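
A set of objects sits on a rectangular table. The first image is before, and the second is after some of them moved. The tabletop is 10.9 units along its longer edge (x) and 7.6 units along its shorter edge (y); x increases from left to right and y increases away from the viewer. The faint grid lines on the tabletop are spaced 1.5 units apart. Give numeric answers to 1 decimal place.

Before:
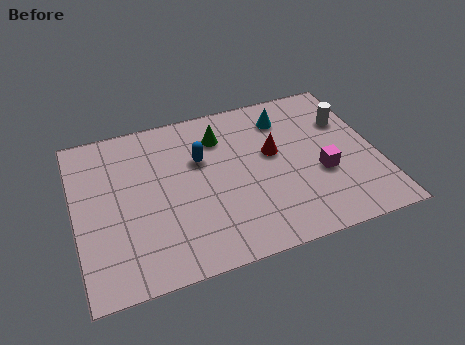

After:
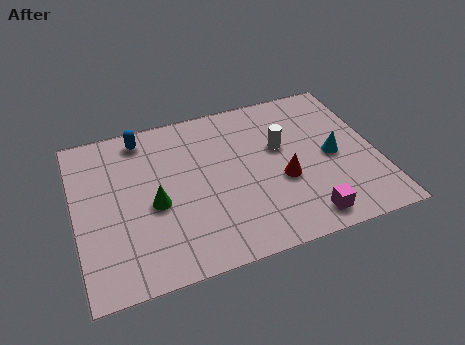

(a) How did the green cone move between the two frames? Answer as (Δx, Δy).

(-2.6, -2.5)

The green cone started near (5.4, 5.8) and ended near (2.8, 3.3).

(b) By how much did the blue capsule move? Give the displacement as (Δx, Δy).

(-2.0, 1.7)

From the two frames, the blue capsule sits at roughly (4.6, 4.9) before and (2.6, 6.6) after.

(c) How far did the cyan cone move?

2.8

From (7.8, 6.0) to (9.3, 3.6), the cyan cone covered √(1.5² + 2.4²) ≈ 2.8 units.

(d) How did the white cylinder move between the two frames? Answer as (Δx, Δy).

(-2.5, -0.6)

From the two frames, the white cylinder sits at roughly (10.0, 5.2) before and (7.5, 4.6) after.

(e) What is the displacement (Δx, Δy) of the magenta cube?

(-0.8, -1.9)

The magenta cube was at about (8.8, 2.9) and moved to about (8.0, 1.0).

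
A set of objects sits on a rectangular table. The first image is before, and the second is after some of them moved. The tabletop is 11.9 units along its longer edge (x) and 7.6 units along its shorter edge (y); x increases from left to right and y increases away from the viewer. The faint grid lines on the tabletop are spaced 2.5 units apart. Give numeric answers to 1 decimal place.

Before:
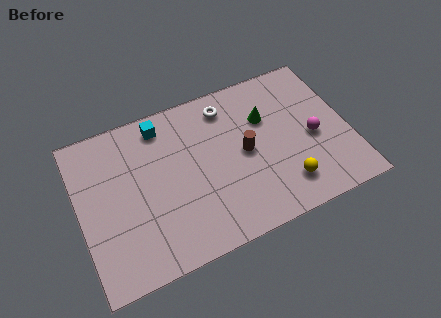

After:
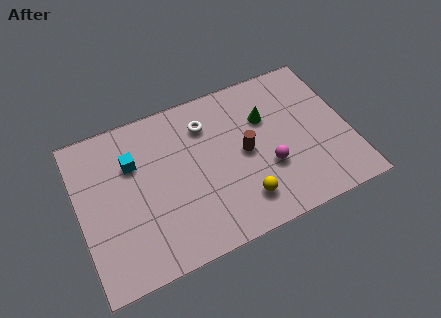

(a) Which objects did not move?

the brown cylinder and the green cone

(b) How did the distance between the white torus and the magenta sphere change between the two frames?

-0.6

They were about 4.5 units apart before and 3.9 after — 0.6 units closer together.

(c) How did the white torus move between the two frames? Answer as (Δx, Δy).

(-1.0, -0.5)

The white torus started near (6.8, 6.3) and ended near (5.8, 5.8).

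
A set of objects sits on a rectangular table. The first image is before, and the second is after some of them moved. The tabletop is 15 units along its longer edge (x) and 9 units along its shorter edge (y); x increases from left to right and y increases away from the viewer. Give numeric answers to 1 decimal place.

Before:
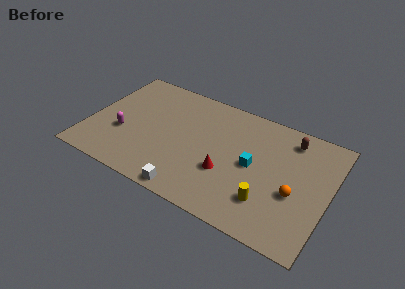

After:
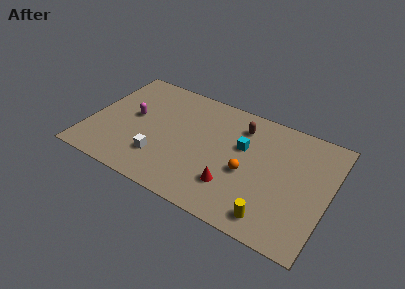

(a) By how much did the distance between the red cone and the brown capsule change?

-0.8

The distance was about 5.5 in the first image and 4.7 in the second, so they moved 0.8 units closer together.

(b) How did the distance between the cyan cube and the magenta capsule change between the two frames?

-1.3

Before: roughly 8.2 units apart; after: 6.9. That's 1.3 units closer together.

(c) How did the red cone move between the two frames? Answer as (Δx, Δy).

(0.5, -0.8)

The red cone started near (8.8, 3.2) and ended near (9.3, 2.4).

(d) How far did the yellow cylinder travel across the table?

1.1

From (11.5, 2.3) to (11.9, 1.3), the yellow cylinder covered √(0.4² + 1.0²) ≈ 1.1 units.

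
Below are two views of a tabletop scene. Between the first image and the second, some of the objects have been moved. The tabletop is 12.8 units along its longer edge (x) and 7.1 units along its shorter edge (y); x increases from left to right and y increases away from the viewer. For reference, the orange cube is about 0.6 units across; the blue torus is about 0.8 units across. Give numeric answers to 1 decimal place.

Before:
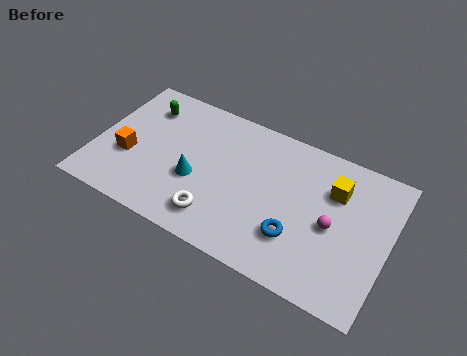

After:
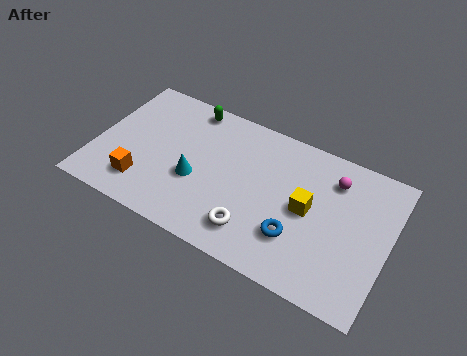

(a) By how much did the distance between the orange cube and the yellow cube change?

-1.8

They were about 9.1 units apart before and 7.3 after — 1.8 units closer together.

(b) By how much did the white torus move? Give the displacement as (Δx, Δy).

(1.6, 0.1)

From the two frames, the white torus sits at roughly (5.6, 1.4) before and (7.2, 1.5) after.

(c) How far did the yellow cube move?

1.7

The yellow cube was near (10.3, 5.0) before and (9.3, 3.6) after, so it travelled √(1.0² + 1.4²) ≈ 1.7 units.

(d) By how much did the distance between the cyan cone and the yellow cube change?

-1.3

Before: roughly 6.2 units apart; after: 4.9. That's 1.3 units closer together.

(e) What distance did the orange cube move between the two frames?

1.4

From (1.5, 2.7) to (2.3, 1.6), the orange cube covered √(0.8² + 1.1²) ≈ 1.4 units.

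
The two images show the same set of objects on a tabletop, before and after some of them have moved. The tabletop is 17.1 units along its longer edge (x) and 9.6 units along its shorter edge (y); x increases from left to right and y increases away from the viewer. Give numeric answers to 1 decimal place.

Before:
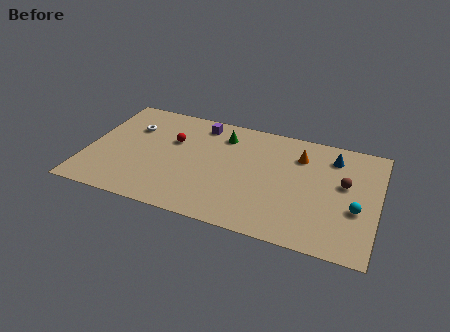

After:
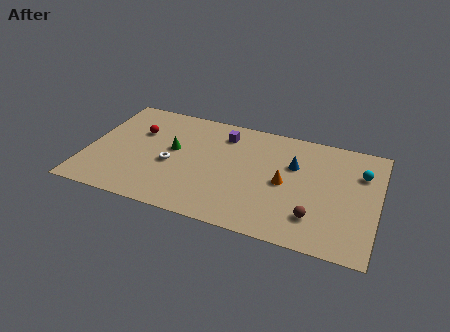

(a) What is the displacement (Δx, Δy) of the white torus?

(2.6, -2.6)

The white torus started near (2.4, 6.7) and ended near (5.0, 4.1).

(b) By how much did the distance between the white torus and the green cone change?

-4.2

The distance was about 5.5 in the first image and 1.3 in the second, so they moved 4.2 units closer together.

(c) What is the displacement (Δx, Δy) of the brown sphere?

(-1.5, -3.3)

The brown sphere was at about (15.1, 5.6) and moved to about (13.6, 2.3).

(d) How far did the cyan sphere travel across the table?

3.1

The cyan sphere moved from about (15.9, 3.7) to (16.0, 6.8), a distance of √(0.1² + 3.1²) ≈ 3.1.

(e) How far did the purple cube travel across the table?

1.5

The purple cube moved from about (6.4, 8.2) to (7.8, 7.7), a distance of √(1.4² + 0.5²) ≈ 1.5.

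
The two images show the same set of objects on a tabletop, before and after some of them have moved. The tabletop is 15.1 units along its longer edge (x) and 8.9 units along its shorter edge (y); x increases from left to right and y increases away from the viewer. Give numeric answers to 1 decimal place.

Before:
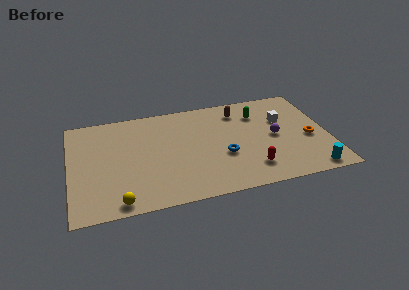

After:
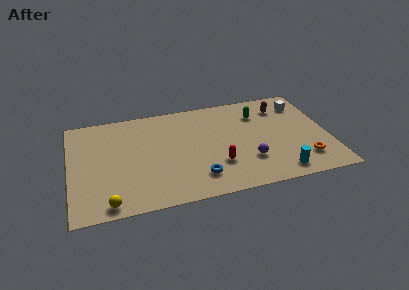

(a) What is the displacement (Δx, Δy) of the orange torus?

(-0.5, -1.8)

From the two frames, the orange torus sits at roughly (14.0, 3.8) before and (13.5, 2.0) after.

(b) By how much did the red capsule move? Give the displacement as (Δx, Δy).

(-1.9, 0.8)

The red capsule started near (10.4, 1.9) and ended near (8.5, 2.7).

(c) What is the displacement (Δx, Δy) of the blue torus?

(-1.6, -1.5)

The blue torus was at about (8.9, 3.4) and moved to about (7.3, 1.9).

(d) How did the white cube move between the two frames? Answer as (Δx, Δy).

(1.2, 1.2)

From the two frames, the white cube sits at roughly (12.6, 5.8) before and (13.8, 7.0) after.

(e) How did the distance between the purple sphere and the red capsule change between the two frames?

-1.2

They were about 3.0 units apart before and 1.8 after — 1.2 units closer together.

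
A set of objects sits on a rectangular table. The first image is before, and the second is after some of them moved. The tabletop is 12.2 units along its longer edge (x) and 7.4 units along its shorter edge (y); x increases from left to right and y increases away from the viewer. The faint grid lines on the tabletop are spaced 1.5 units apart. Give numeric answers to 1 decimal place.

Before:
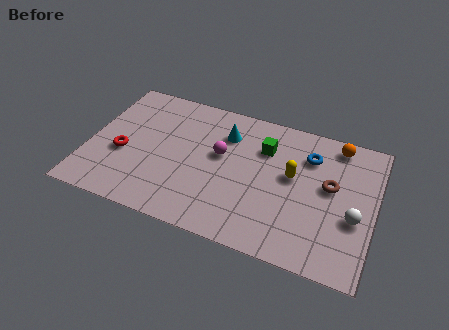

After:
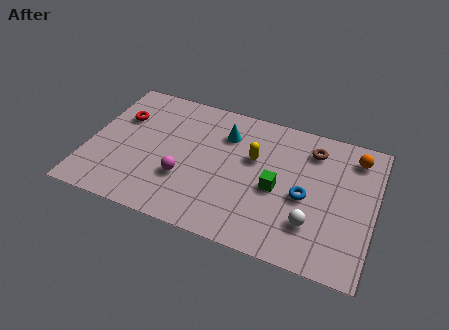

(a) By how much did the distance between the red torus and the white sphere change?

-0.9

Before: roughly 9.9 units apart; after: 9.0. That's 0.9 units closer together.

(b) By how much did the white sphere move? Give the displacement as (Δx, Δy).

(-1.7, -0.9)

The white sphere was at about (11.4, 2.9) and moved to about (9.7, 2.0).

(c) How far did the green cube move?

2.1

The green cube was near (7.4, 5.3) before and (8.1, 3.3) after, so it travelled √(0.7² + 2.0²) ≈ 2.1 units.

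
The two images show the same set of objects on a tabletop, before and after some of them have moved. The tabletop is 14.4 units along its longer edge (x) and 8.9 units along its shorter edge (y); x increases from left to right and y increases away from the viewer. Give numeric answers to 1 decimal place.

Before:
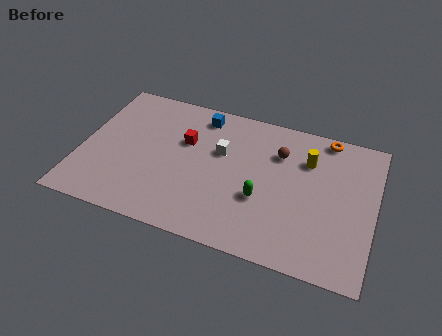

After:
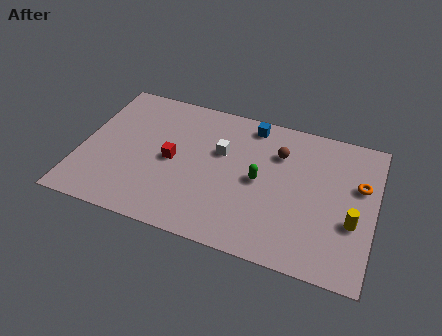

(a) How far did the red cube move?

1.5

The red cube was near (5.0, 5.7) before and (4.5, 4.3) after, so it travelled √(0.5² + 1.4²) ≈ 1.5 units.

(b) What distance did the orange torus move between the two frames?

3.1

From (11.8, 8.1) to (13.6, 5.6), the orange torus covered √(1.8² + 2.5²) ≈ 3.1 units.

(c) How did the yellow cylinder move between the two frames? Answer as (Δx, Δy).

(2.4, -3.1)

From the two frames, the yellow cylinder sits at roughly (11.0, 6.4) before and (13.4, 3.3) after.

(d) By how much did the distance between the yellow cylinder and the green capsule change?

+1.0

They were about 3.7 units apart before and 4.7 after — 1.0 units further apart.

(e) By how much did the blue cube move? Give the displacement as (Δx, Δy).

(2.5, 0.2)

From the two frames, the blue cube sits at roughly (5.6, 7.6) before and (8.1, 7.8) after.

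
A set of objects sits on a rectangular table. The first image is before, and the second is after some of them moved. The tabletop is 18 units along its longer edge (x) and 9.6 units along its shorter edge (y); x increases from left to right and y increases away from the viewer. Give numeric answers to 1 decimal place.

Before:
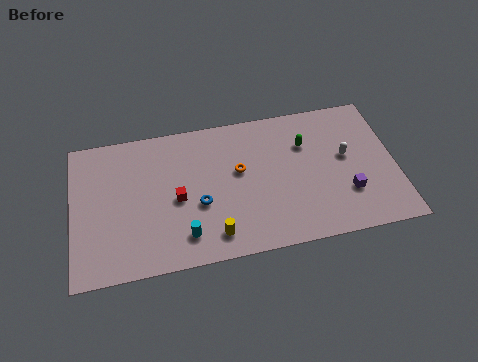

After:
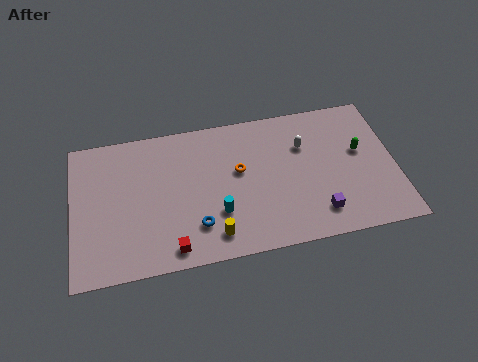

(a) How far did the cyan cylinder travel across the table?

2.2

The cyan cylinder moved from about (6.1, 1.9) to (8.0, 3.0), a distance of √(1.9² + 1.1²) ≈ 2.2.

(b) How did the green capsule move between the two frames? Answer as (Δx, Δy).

(3.0, -1.1)

The green capsule was at about (13.1, 6.7) and moved to about (16.1, 5.6).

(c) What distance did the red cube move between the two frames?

3.2

The red cube moved from about (5.8, 4.4) to (5.4, 1.2), a distance of √(0.4² + 3.2²) ≈ 3.2.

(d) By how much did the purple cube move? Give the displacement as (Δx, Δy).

(-1.7, -1.0)

From the two frames, the purple cube sits at roughly (15.2, 2.9) before and (13.5, 1.9) after.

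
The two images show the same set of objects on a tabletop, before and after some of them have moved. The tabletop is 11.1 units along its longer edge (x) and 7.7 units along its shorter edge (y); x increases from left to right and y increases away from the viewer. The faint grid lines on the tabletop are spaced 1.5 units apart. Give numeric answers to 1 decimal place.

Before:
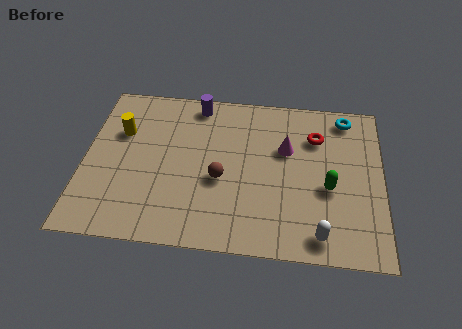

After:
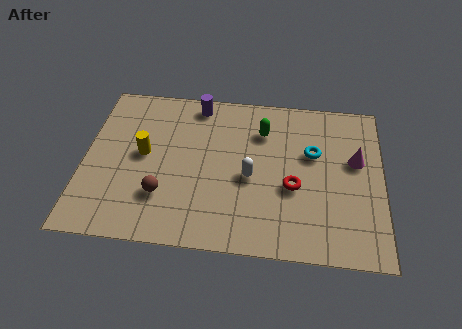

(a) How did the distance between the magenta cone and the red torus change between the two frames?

+1.4

They were about 1.3 units apart before and 2.7 after — 1.4 units further apart.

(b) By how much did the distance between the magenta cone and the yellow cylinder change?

+1.7

The distance was about 6.2 in the first image and 7.9 in the second, so they moved 1.7 units further apart.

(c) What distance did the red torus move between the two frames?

2.6

The red torus was near (8.6, 5.6) before and (7.8, 3.1) after, so it travelled √(0.8² + 2.5²) ≈ 2.6 units.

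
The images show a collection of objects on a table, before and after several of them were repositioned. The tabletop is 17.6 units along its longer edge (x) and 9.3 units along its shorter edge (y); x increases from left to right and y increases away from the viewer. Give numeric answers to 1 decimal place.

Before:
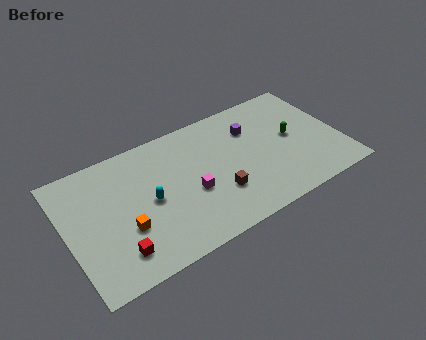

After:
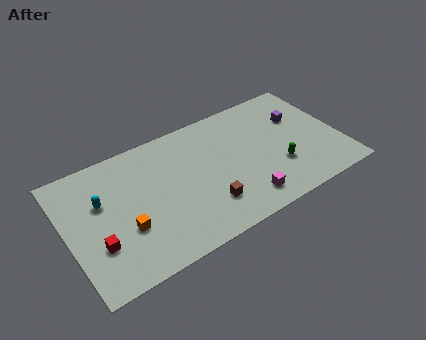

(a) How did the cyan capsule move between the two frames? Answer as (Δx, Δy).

(-2.9, 1.4)

From the two frames, the cyan capsule sits at roughly (5.2, 4.5) before and (2.3, 5.9) after.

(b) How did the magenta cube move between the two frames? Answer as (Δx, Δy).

(3.1, -2.2)

From the two frames, the magenta cube sits at roughly (7.8, 3.8) before and (10.9, 1.6) after.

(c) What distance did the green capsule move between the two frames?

2.2

The green capsule was near (14.6, 4.9) before and (13.4, 3.0) after, so it travelled √(1.2² + 1.9²) ≈ 2.2 units.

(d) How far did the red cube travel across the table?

1.6

The red cube was near (2.8, 1.9) before and (1.7, 3.0) after, so it travelled √(1.1² + 1.1²) ≈ 1.6 units.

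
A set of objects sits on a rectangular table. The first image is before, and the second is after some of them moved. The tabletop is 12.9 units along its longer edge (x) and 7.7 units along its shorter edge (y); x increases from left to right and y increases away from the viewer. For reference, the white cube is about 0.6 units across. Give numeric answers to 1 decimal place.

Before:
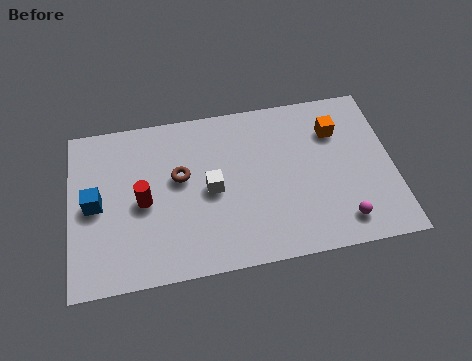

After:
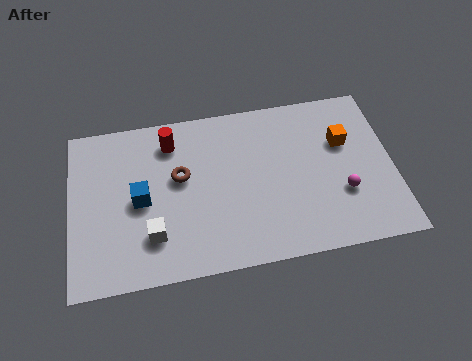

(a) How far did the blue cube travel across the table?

1.8

From (1.0, 3.8) to (2.8, 3.7), the blue cube covered √(1.8² + 0.1²) ≈ 1.8 units.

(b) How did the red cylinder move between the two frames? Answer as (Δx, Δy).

(1.2, 2.6)

The red cylinder started near (2.9, 3.6) and ended near (4.1, 6.2).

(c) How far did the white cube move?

2.9

The white cube was near (5.6, 3.7) before and (3.2, 2.0) after, so it travelled √(2.4² + 1.7²) ≈ 2.9 units.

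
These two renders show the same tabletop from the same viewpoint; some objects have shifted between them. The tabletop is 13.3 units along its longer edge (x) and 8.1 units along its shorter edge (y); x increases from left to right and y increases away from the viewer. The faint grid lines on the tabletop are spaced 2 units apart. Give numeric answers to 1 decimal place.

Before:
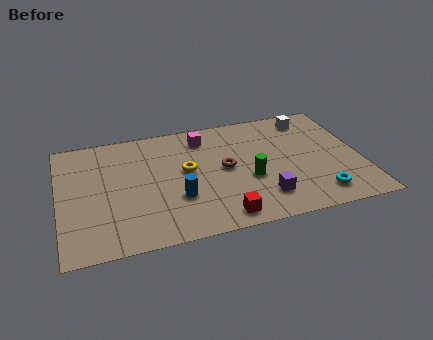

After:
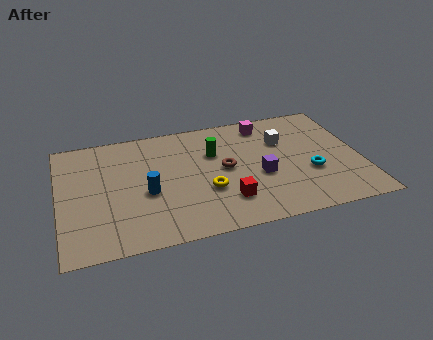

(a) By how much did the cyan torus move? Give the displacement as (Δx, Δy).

(-0.2, 1.6)

The cyan torus started near (11.2, 1.4) and ended near (11.0, 3.0).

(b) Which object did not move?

the brown torus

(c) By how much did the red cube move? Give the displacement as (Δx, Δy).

(0.3, 1.0)

The red cube started near (6.9, 1.0) and ended near (7.2, 2.0).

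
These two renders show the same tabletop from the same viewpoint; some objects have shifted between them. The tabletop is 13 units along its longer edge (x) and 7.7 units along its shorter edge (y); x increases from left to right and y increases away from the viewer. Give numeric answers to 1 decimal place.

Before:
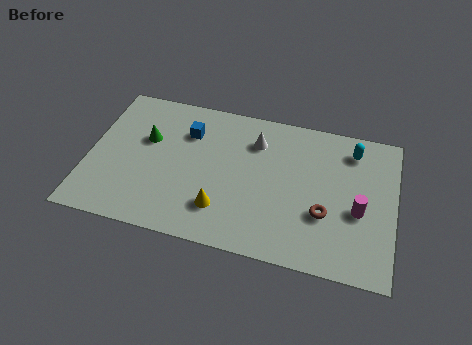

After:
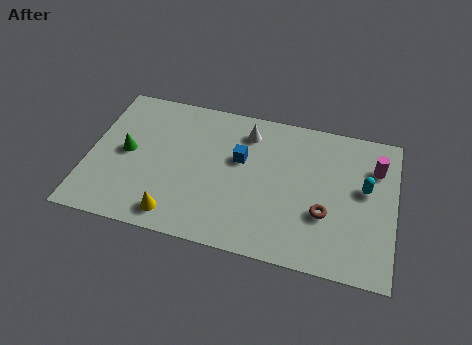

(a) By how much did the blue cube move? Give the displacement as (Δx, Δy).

(2.3, -0.9)

The blue cube was at about (4.1, 5.6) and moved to about (6.4, 4.7).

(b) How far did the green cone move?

1.2

From (2.4, 4.8) to (1.6, 3.9), the green cone covered √(0.8² + 0.9²) ≈ 1.2 units.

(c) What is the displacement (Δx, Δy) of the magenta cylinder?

(0.6, 2.4)

From the two frames, the magenta cylinder sits at roughly (11.5, 3.2) before and (12.1, 5.6) after.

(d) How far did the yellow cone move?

2.1

The yellow cone was near (5.8, 1.9) before and (3.9, 1.1) after, so it travelled √(1.9² + 0.8²) ≈ 2.1 units.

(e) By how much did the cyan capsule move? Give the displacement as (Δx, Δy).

(0.6, -1.9)

The cyan capsule was at about (11.1, 6.3) and moved to about (11.7, 4.4).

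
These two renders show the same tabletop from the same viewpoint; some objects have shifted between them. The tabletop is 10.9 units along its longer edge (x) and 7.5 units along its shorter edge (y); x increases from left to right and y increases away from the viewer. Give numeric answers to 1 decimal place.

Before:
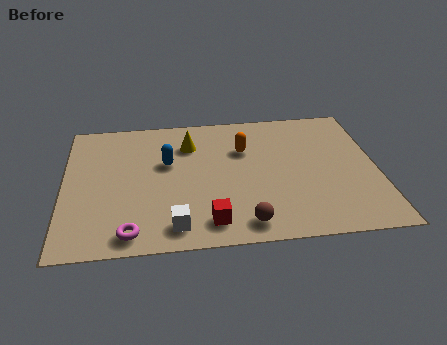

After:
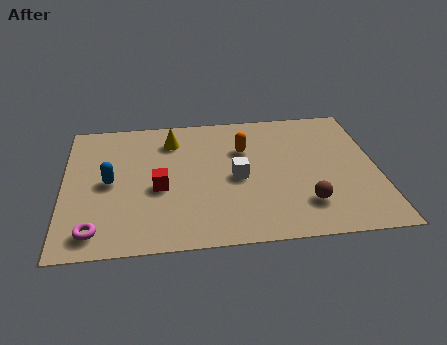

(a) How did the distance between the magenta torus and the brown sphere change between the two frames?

+3.3

Before: roughly 3.9 units apart; after: 7.2. That's 3.3 units further apart.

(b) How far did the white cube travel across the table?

3.3

The white cube moved from about (3.8, 1.1) to (6.0, 3.5), a distance of √(2.2² + 2.4²) ≈ 3.3.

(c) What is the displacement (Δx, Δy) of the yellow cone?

(-0.6, 0.3)

The yellow cone was at about (4.4, 5.6) and moved to about (3.8, 5.9).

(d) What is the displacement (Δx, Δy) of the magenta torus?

(-1.2, 0.2)

The magenta torus started near (2.3, 0.9) and ended near (1.1, 1.1).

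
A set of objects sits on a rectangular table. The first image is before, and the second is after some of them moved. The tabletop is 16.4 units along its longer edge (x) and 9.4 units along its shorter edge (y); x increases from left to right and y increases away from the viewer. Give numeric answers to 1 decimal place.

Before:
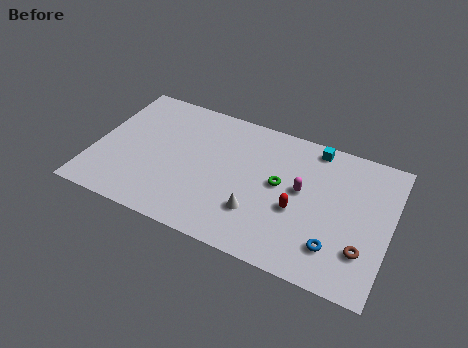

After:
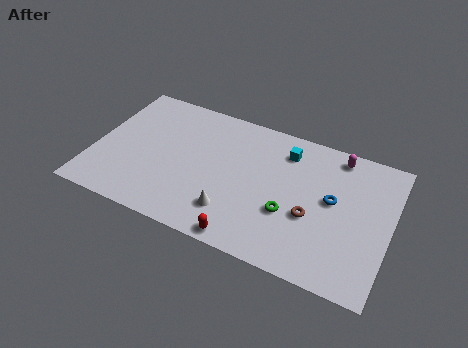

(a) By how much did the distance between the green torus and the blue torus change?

-1.6

Before: roughly 4.4 units apart; after: 2.8. That's 1.6 units closer together.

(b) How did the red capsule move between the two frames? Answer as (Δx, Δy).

(-2.5, -3.0)

The red capsule started near (11.4, 3.8) and ended near (8.9, 0.8).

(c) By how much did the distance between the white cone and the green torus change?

+0.6

Before: roughly 2.6 units apart; after: 3.2. That's 0.6 units further apart.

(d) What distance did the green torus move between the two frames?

1.8

The green torus was near (10.3, 5.1) before and (11.0, 3.4) after, so it travelled √(0.7² + 1.7²) ≈ 1.8 units.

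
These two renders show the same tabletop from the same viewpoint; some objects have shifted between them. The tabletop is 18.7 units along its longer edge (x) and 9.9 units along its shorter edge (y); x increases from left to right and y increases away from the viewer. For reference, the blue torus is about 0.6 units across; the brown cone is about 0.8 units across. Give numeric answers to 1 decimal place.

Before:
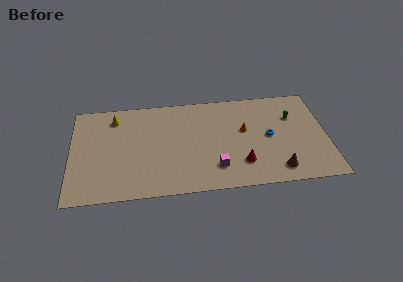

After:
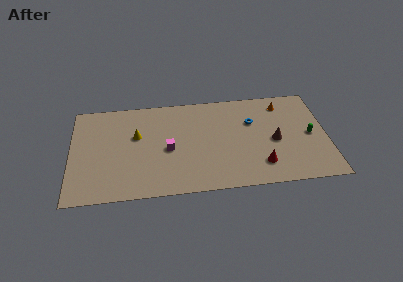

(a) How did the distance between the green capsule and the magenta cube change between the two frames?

+3.1

The distance was about 7.3 in the first image and 10.4 in the second, so they moved 3.1 units further apart.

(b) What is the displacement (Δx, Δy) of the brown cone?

(-0.1, 2.9)

The brown cone started near (15.0, 1.6) and ended near (14.9, 4.5).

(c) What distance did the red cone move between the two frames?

1.4

The red cone moved from about (12.4, 2.5) to (13.8, 2.2), a distance of √(1.4² + 0.3²) ≈ 1.4.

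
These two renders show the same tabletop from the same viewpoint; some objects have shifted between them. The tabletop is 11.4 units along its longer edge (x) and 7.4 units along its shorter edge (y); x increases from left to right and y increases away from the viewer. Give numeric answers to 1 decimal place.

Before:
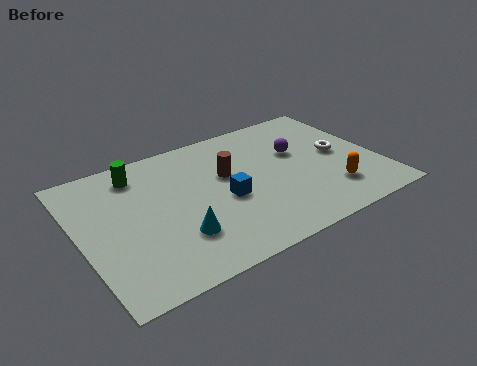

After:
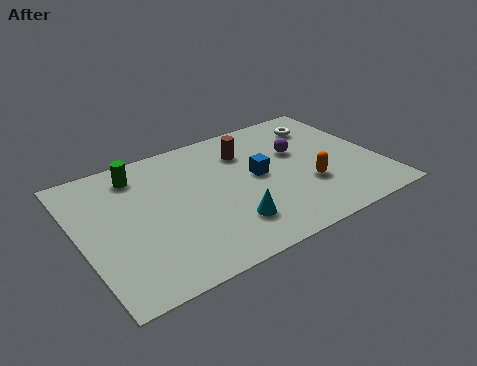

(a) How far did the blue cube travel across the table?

1.6

The blue cube moved from about (5.4, 3.2) to (6.8, 3.9), a distance of √(1.4² + 0.7²) ≈ 1.6.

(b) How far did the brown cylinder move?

1.3

The brown cylinder moved from about (5.7, 4.5) to (6.6, 5.5), a distance of √(0.9² + 1.0²) ≈ 1.3.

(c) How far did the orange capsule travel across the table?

1.1

The orange capsule moved from about (9.3, 1.8) to (8.5, 2.5), a distance of √(0.8² + 0.7²) ≈ 1.1.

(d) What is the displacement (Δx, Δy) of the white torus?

(-0.3, 2.0)

From the two frames, the white torus sits at roughly (10.0, 3.8) before and (9.7, 5.8) after.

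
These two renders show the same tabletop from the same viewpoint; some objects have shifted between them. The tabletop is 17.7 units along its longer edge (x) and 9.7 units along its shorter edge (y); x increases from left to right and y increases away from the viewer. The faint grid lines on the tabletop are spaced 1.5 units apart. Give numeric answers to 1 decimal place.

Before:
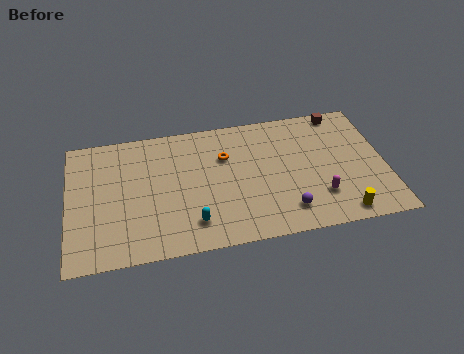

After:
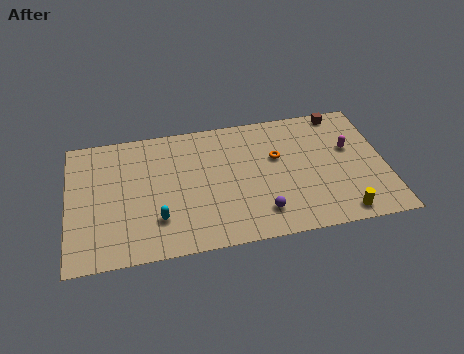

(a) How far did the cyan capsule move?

2.0

The cyan capsule was near (6.8, 2.0) before and (4.9, 2.6) after, so it travelled √(1.9² + 0.6²) ≈ 2.0 units.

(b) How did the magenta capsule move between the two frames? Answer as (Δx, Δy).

(1.9, 3.3)

From the two frames, the magenta capsule sits at roughly (13.9, 2.6) before and (15.8, 5.9) after.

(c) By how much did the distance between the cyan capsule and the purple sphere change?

+0.5

The distance was about 5.2 in the first image and 5.7 in the second, so they moved 0.5 units further apart.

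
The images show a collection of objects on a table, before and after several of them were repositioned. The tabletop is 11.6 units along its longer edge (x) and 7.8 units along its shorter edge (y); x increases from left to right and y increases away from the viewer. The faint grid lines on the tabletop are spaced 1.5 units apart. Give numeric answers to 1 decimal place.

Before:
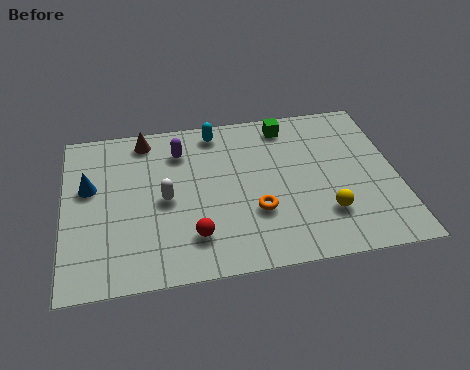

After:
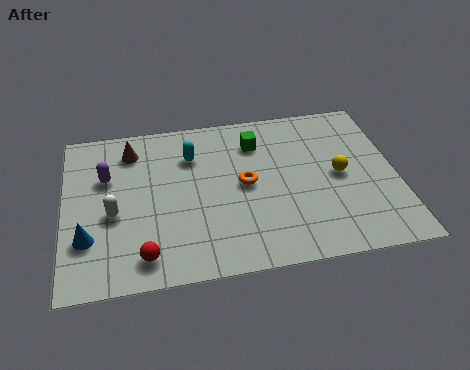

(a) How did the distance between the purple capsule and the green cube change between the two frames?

+1.5

The distance was about 3.9 in the first image and 5.4 in the second, so they moved 1.5 units further apart.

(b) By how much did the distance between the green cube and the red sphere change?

+0.3

They were about 6.0 units apart before and 6.3 after — 0.3 units further apart.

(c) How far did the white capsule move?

1.8

From (3.5, 3.7) to (1.7, 3.3), the white capsule covered √(1.8² + 0.4²) ≈ 1.8 units.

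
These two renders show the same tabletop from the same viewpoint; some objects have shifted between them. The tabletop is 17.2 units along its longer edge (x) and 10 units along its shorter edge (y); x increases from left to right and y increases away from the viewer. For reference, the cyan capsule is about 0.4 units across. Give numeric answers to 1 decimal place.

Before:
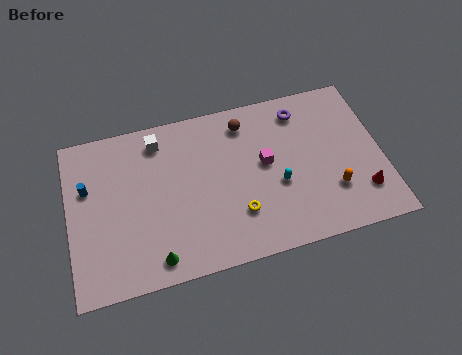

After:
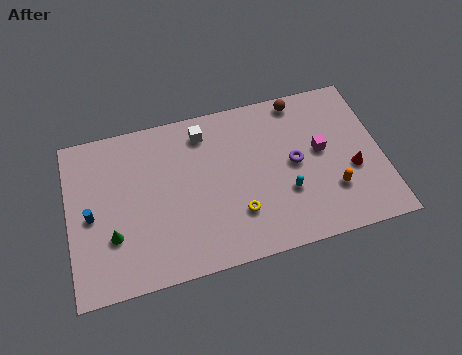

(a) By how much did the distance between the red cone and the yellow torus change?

-0.3

They were about 6.8 units apart before and 6.5 after — 0.3 units closer together.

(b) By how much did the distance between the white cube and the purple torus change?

-2.1

The distance was about 7.9 in the first image and 5.8 in the second, so they moved 2.1 units closer together.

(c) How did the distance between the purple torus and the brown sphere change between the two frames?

+0.8

They were about 3.1 units apart before and 3.9 after — 0.8 units further apart.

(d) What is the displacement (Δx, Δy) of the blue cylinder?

(0.1, -1.7)

The blue cylinder was at about (1.1, 6.4) and moved to about (1.2, 4.7).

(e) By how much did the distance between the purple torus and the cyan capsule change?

-2.8

They were about 4.6 units apart before and 1.8 after — 2.8 units closer together.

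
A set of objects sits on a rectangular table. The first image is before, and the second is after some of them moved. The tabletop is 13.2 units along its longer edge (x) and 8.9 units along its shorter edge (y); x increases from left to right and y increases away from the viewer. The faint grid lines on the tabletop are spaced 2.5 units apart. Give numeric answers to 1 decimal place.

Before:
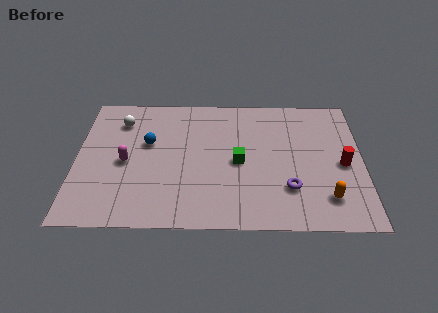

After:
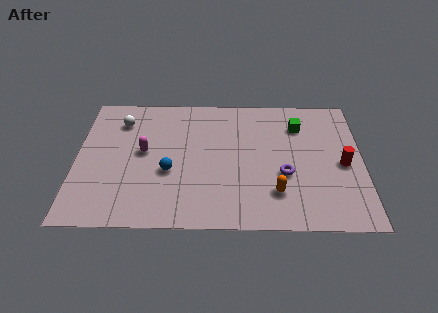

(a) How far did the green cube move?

3.8

The green cube moved from about (7.5, 4.2) to (10.3, 6.7), a distance of √(2.8² + 2.5²) ≈ 3.8.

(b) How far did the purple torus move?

0.9

From (9.8, 2.5) to (9.6, 3.4), the purple torus covered √(0.2² + 0.9²) ≈ 0.9 units.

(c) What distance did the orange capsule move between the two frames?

2.3

The orange capsule moved from about (11.5, 1.9) to (9.2, 2.2), a distance of √(2.3² + 0.3²) ≈ 2.3.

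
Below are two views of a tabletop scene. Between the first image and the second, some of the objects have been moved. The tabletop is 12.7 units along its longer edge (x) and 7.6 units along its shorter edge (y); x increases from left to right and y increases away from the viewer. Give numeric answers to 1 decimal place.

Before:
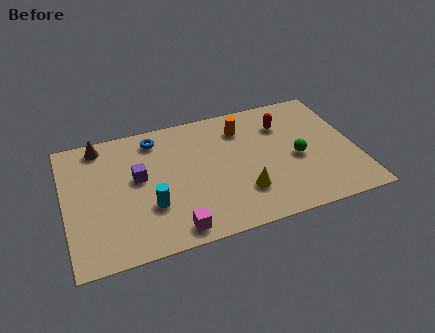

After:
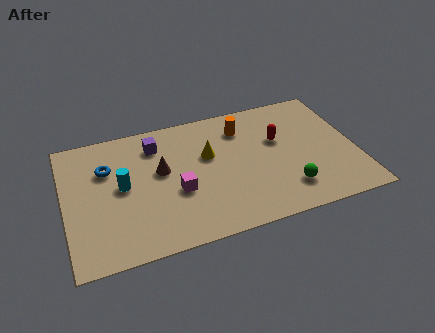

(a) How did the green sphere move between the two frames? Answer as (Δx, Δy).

(-0.6, -1.7)

The green sphere started near (10.1, 3.4) and ended near (9.5, 1.7).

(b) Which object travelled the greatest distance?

the brown cone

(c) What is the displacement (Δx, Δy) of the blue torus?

(-2.2, -1.2)

The blue torus started near (4.1, 6.4) and ended near (1.9, 5.2).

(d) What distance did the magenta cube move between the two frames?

2.1

The magenta cube moved from about (4.5, 0.9) to (4.8, 3.0), a distance of √(0.3² + 2.1²) ≈ 2.1.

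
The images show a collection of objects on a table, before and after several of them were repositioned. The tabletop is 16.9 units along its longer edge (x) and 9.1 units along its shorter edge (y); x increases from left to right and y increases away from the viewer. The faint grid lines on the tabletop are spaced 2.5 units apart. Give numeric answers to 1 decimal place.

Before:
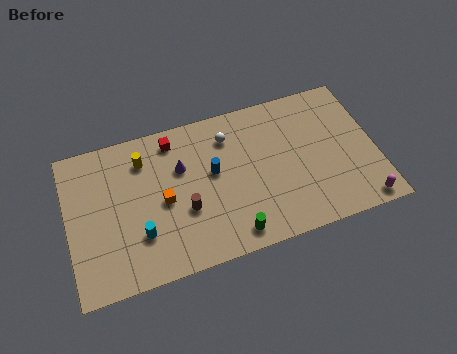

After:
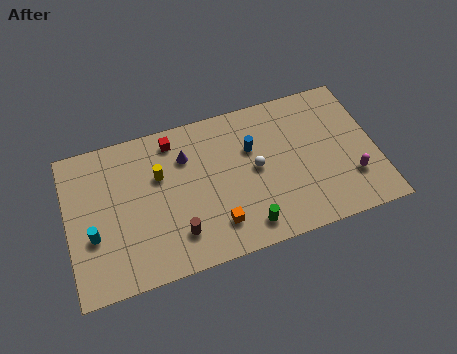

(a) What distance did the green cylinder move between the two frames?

0.8

From (8.7, 1.2) to (9.5, 1.4), the green cylinder covered √(0.8² + 0.2²) ≈ 0.8 units.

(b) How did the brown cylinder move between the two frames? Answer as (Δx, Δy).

(-0.5, -1.3)

From the two frames, the brown cylinder sits at roughly (6.3, 3.4) before and (5.8, 2.1) after.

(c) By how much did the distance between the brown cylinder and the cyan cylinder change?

+2.1

Before: roughly 2.6 units apart; after: 4.7. That's 2.1 units further apart.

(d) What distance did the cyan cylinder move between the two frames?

2.6

From (3.8, 2.7) to (1.3, 3.4), the cyan cylinder covered √(2.5² + 0.7²) ≈ 2.6 units.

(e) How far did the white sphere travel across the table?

2.7

The white sphere moved from about (9.0, 7.1) to (10.3, 4.7), a distance of √(1.3² + 2.4²) ≈ 2.7.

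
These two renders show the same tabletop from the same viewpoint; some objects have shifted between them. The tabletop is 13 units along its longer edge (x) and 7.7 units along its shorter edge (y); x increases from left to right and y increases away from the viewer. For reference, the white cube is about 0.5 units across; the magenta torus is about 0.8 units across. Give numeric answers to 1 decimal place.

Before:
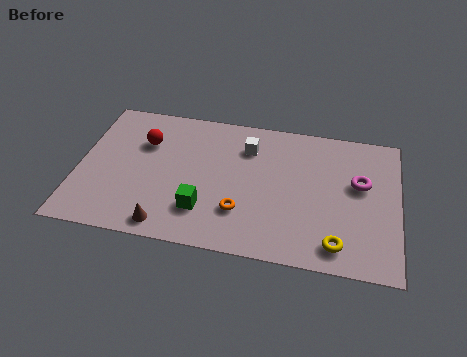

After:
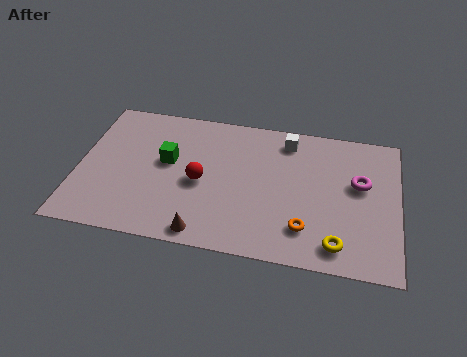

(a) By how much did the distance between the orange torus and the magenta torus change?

-1.8

They were about 5.3 units apart before and 3.5 after — 1.8 units closer together.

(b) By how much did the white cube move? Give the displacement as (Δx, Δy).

(1.6, 0.7)

From the two frames, the white cube sits at roughly (6.8, 5.8) before and (8.4, 6.5) after.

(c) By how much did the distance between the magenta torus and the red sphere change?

-2.3

They were about 8.8 units apart before and 6.5 after — 2.3 units closer together.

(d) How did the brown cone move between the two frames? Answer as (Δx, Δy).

(1.5, -0.1)

The brown cone started near (3.8, 0.9) and ended near (5.3, 0.8).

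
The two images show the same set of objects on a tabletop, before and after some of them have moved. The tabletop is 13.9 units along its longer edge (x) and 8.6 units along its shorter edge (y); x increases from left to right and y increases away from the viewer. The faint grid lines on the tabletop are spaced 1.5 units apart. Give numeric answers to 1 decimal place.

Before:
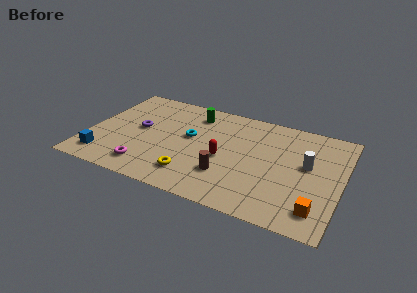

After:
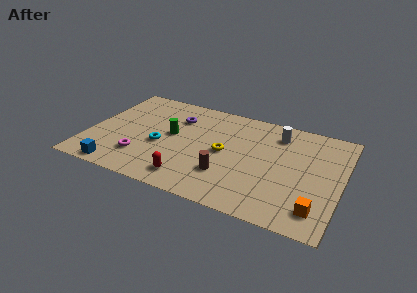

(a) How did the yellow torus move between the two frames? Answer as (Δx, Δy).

(1.5, 2.5)

The yellow torus was at about (6.0, 1.8) and moved to about (7.5, 4.3).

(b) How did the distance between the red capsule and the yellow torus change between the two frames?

+0.8

Before: roughly 2.5 units apart; after: 3.3. That's 0.8 units further apart.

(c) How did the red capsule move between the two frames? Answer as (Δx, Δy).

(-1.6, -2.4)

The red capsule started near (7.5, 3.8) and ended near (5.9, 1.4).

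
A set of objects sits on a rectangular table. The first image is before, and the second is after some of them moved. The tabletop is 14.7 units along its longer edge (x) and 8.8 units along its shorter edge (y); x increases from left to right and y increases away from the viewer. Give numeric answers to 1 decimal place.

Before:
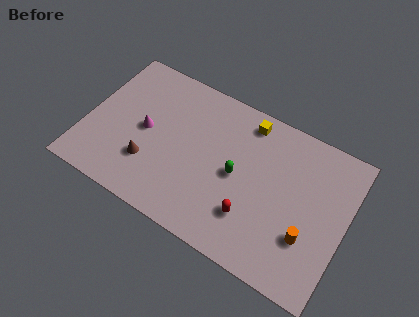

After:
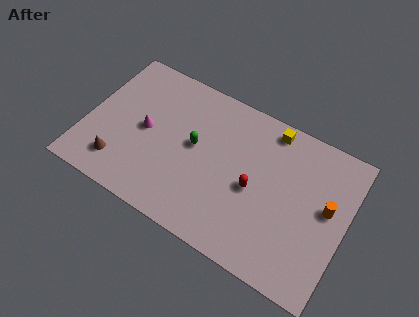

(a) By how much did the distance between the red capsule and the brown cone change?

+1.8

The distance was about 5.9 in the first image and 7.7 in the second, so they moved 1.8 units further apart.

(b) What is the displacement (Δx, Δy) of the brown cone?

(-1.6, -0.8)

The brown cone started near (3.8, 2.6) and ended near (2.2, 1.8).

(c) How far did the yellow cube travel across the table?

1.3

The yellow cube was near (8.7, 7.6) before and (10.0, 7.8) after, so it travelled √(1.3² + 0.2²) ≈ 1.3 units.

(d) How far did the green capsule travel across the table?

2.5

The green capsule was near (8.6, 4.3) before and (6.1, 4.8) after, so it travelled √(2.5² + 0.5²) ≈ 2.5 units.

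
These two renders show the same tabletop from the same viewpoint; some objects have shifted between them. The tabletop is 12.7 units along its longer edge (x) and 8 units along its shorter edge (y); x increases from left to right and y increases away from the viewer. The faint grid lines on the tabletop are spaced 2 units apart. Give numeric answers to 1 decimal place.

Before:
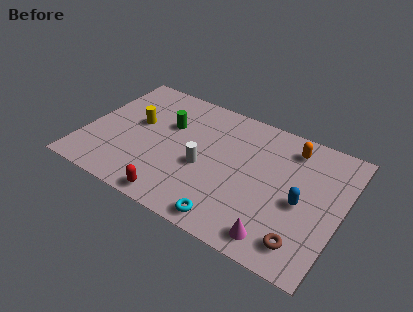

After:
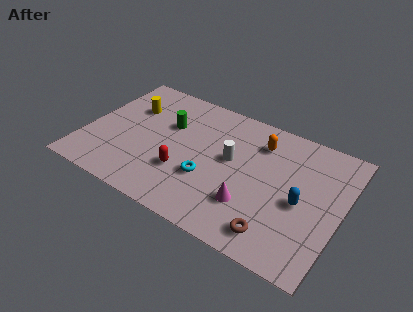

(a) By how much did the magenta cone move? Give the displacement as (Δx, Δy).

(-1.5, 1.2)

The magenta cone started near (10.0, 1.1) and ended near (8.5, 2.3).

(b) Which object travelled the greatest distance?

the cyan torus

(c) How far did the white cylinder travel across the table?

1.6

The white cylinder moved from about (6.0, 3.4) to (7.2, 4.5), a distance of √(1.2² + 1.1²) ≈ 1.6.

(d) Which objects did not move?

the blue capsule and the green cylinder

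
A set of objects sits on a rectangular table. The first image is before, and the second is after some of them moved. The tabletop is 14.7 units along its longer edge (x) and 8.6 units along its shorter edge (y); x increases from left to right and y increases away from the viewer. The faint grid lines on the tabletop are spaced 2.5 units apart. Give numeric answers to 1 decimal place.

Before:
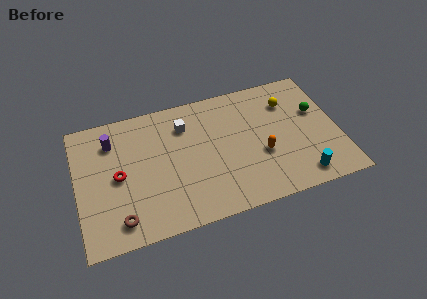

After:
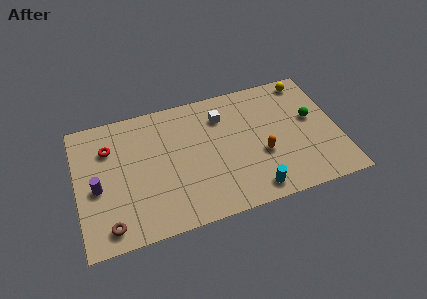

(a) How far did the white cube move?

2.1

The white cube moved from about (6.2, 6.5) to (8.3, 6.5), a distance of √(2.1² + 0.0²) ≈ 2.1.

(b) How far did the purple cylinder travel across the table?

3.0

From (2.1, 6.6) to (1.1, 3.8), the purple cylinder covered √(1.0² + 2.8²) ≈ 3.0 units.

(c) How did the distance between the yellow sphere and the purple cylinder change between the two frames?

+2.8

Before: roughly 10.0 units apart; after: 12.8. That's 2.8 units further apart.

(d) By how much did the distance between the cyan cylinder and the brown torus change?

-2.1

They were about 10.1 units apart before and 8.0 after — 2.1 units closer together.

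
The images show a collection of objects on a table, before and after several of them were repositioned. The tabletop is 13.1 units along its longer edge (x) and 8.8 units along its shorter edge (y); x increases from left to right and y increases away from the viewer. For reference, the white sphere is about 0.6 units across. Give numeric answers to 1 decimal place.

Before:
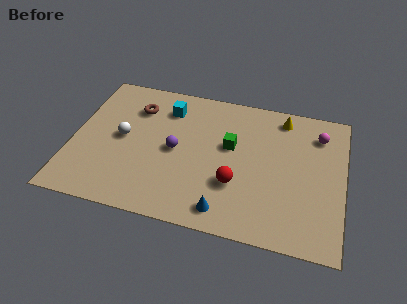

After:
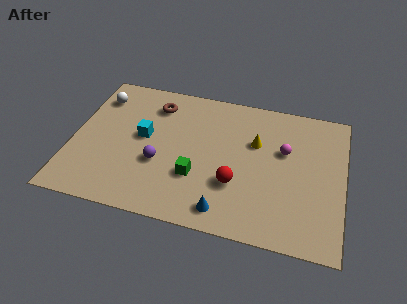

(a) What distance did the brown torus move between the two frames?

1.0

The brown torus was near (2.9, 6.6) before and (3.8, 7.0) after, so it travelled √(0.9² + 0.4²) ≈ 1.0 units.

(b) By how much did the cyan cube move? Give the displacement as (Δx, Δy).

(-1.0, -2.1)

The cyan cube was at about (4.4, 6.9) and moved to about (3.4, 4.8).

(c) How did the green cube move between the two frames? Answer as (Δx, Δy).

(-1.5, -2.3)

From the two frames, the green cube sits at roughly (7.6, 5.2) before and (6.1, 2.9) after.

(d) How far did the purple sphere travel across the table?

1.2

The purple sphere moved from about (5.0, 4.3) to (4.3, 3.3), a distance of √(0.7² + 1.0²) ≈ 1.2.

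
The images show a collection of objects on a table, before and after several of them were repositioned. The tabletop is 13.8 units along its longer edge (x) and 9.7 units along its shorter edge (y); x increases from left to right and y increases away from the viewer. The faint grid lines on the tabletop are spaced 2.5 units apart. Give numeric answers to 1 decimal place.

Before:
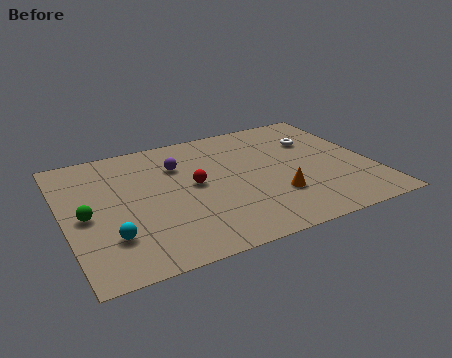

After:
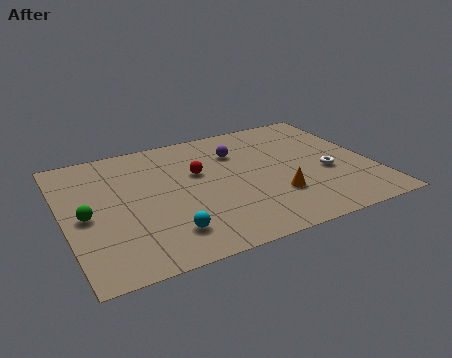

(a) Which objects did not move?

the orange cone and the green sphere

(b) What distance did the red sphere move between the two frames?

0.9

From (5.8, 5.1) to (6.1, 6.0), the red sphere covered √(0.3² + 0.9²) ≈ 0.9 units.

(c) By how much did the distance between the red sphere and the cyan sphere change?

-0.3

They were about 4.7 units apart before and 4.4 after — 0.3 units closer together.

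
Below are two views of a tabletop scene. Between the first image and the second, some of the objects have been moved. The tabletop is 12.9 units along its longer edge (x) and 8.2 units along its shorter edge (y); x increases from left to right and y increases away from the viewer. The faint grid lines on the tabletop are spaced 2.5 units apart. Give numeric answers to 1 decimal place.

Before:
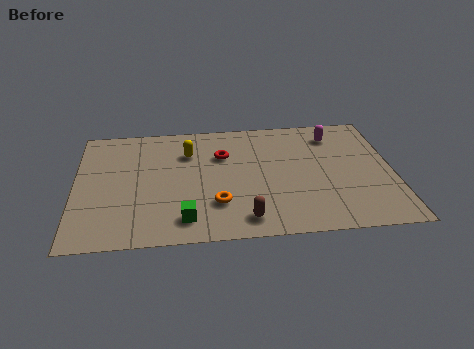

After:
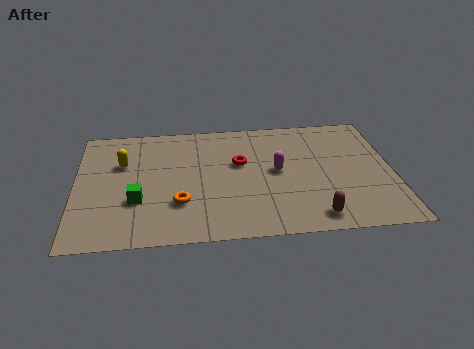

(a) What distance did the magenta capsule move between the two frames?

3.3

The magenta capsule moved from about (10.6, 6.6) to (8.2, 4.3), a distance of √(2.4² + 2.3²) ≈ 3.3.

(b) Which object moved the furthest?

the magenta capsule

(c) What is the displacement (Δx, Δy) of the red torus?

(0.7, -0.6)

The red torus started near (6.0, 5.6) and ended near (6.7, 5.0).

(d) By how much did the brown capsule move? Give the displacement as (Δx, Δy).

(2.8, -0.1)

The brown capsule was at about (6.8, 1.2) and moved to about (9.6, 1.1).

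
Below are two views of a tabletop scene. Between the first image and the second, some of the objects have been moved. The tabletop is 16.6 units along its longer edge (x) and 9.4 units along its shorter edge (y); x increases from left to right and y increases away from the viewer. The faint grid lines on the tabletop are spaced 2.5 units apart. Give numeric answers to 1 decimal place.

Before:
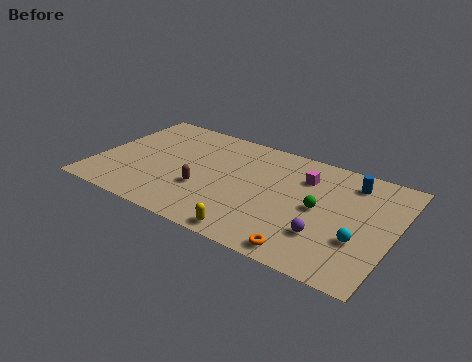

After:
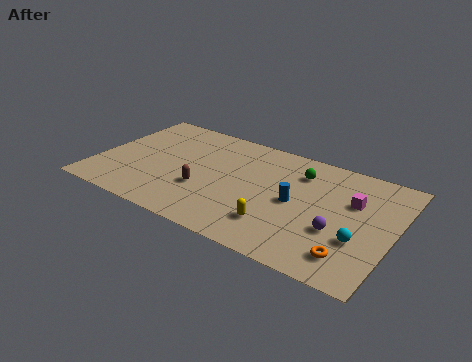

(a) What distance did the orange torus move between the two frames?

2.4

The orange torus moved from about (12.3, 1.0) to (14.6, 1.8), a distance of √(2.3² + 0.8²) ≈ 2.4.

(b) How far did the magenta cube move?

2.9

From (11.4, 6.9) to (14.2, 6.1), the magenta cube covered √(2.8² + 0.8²) ≈ 2.9 units.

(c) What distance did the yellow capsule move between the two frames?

1.8

From (9.4, 0.9) to (10.5, 2.3), the yellow capsule covered √(1.1² + 1.4²) ≈ 1.8 units.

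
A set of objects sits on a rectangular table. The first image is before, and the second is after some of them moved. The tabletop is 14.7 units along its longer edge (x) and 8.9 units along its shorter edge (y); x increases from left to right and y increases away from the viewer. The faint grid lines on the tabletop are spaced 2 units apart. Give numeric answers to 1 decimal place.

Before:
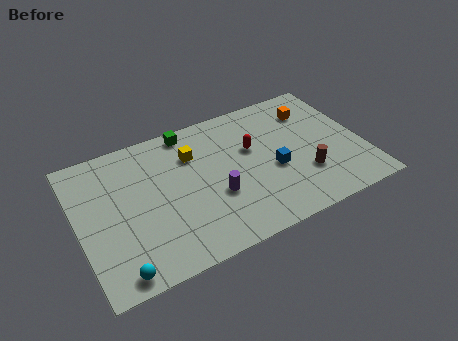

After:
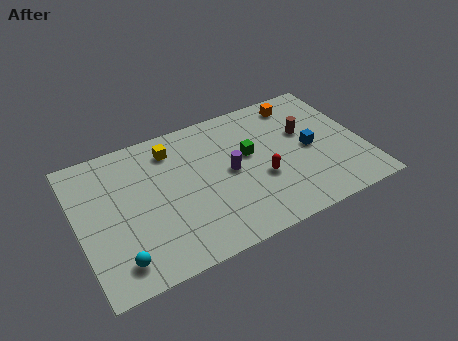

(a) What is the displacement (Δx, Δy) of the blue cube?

(2.0, 0.6)

From the two frames, the blue cube sits at roughly (10.0, 3.7) before and (12.0, 4.3) after.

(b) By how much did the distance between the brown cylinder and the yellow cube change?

+0.5

They were about 6.5 units apart before and 7.0 after — 0.5 units further apart.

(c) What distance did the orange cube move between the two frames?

1.0

The orange cube moved from about (12.5, 6.8) to (11.9, 7.6), a distance of √(0.6² + 0.8²) ≈ 1.0.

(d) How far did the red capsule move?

2.1

The red capsule was near (9.1, 5.5) before and (9.3, 3.4) after, so it travelled √(0.2² + 2.1²) ≈ 2.1 units.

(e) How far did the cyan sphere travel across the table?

0.6

The cyan sphere moved from about (1.6, 0.9) to (1.7, 1.5), a distance of √(0.1² + 0.6²) ≈ 0.6.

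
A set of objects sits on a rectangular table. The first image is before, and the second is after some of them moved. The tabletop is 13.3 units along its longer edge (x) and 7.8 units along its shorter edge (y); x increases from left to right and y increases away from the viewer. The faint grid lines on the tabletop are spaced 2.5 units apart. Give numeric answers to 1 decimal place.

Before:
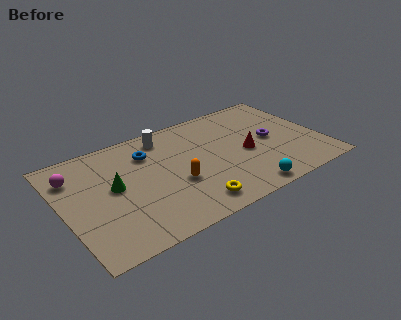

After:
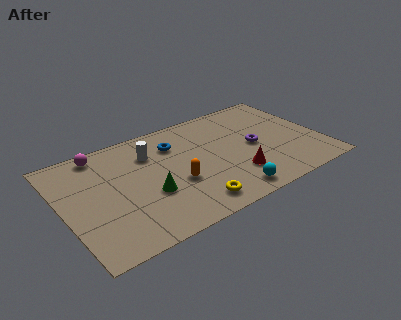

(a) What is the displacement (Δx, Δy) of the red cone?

(-0.8, -1.4)

The red cone was at about (9.4, 3.5) and moved to about (8.6, 2.1).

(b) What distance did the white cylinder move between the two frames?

1.3

The white cylinder was near (5.6, 6.6) before and (4.7, 5.7) after, so it travelled √(0.9² + 0.9²) ≈ 1.3 units.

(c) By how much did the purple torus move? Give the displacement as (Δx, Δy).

(-0.9, -0.1)

From the two frames, the purple torus sits at roughly (10.8, 3.9) before and (9.9, 3.8) after.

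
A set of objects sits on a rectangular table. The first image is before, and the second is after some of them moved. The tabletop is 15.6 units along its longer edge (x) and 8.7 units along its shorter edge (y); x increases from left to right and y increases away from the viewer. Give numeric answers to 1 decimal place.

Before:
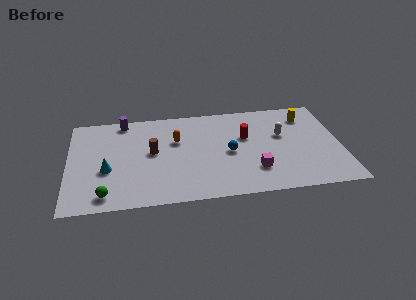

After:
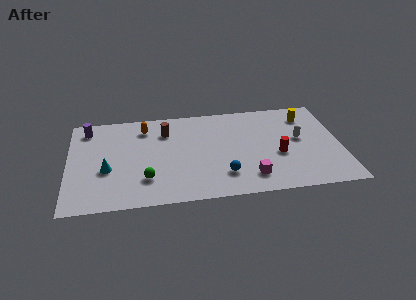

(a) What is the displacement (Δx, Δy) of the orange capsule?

(-1.8, 1.4)

The orange capsule started near (6.2, 5.6) and ended near (4.4, 7.0).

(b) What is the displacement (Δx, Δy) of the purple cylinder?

(-2.1, -0.5)

From the two frames, the purple cylinder sits at roughly (3.2, 7.8) before and (1.1, 7.3) after.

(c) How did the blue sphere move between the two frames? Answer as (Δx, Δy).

(-0.4, -2.0)

The blue sphere started near (9.2, 4.1) and ended near (8.8, 2.1).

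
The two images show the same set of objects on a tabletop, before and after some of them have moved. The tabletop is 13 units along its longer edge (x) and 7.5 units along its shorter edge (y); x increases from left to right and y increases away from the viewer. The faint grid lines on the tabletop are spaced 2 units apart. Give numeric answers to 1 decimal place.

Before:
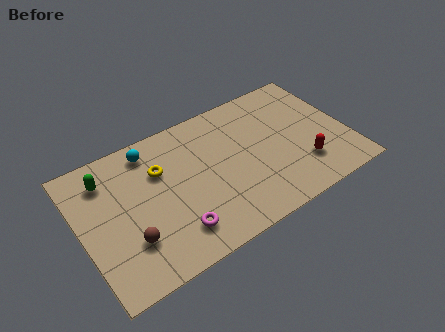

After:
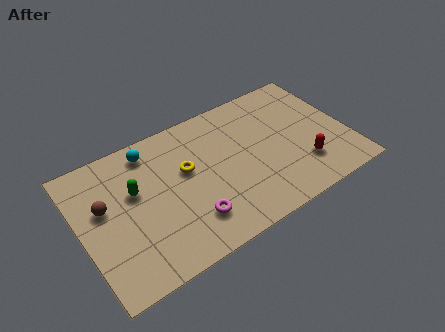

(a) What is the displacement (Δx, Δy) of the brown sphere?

(-0.9, 2.3)

The brown sphere was at about (2.1, 2.2) and moved to about (1.2, 4.5).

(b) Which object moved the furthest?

the brown sphere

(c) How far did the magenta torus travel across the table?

0.8

The magenta torus moved from about (4.2, 1.6) to (5.0, 1.8), a distance of √(0.8² + 0.2²) ≈ 0.8.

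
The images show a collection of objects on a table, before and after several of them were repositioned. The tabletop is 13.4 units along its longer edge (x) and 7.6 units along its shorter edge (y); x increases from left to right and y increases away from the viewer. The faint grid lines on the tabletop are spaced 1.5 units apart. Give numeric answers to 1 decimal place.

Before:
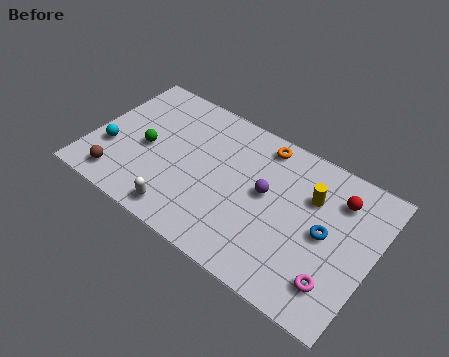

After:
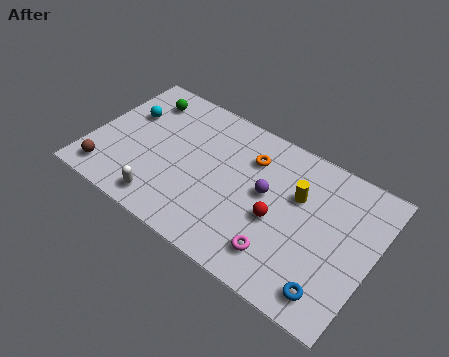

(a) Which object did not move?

the purple sphere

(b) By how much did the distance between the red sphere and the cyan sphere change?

-3.2

Before: roughly 11.0 units apart; after: 7.8. That's 3.2 units closer together.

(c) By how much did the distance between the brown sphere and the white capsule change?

-0.3

Before: roughly 3.1 units apart; after: 2.8. That's 0.3 units closer together.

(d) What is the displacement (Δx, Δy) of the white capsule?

(-0.9, 0.1)

The white capsule started near (4.8, 1.0) and ended near (3.9, 1.1).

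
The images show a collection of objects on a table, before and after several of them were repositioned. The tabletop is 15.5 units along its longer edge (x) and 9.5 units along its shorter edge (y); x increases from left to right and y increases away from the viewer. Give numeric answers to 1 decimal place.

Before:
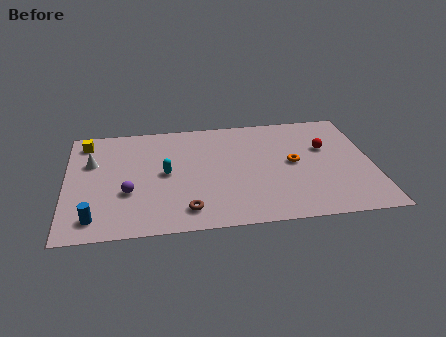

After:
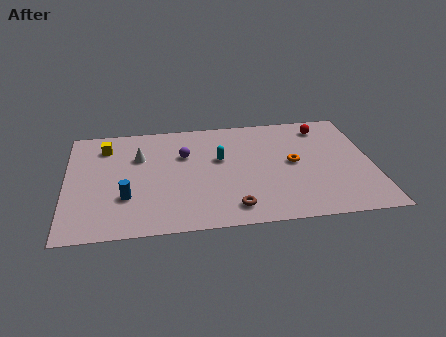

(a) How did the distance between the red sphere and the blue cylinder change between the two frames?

-1.3

They were about 12.6 units apart before and 11.3 after — 1.3 units closer together.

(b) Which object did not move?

the orange torus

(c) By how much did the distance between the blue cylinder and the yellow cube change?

-1.9

The distance was about 6.5 in the first image and 4.6 in the second, so they moved 1.9 units closer together.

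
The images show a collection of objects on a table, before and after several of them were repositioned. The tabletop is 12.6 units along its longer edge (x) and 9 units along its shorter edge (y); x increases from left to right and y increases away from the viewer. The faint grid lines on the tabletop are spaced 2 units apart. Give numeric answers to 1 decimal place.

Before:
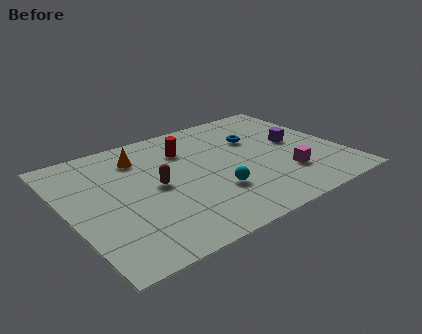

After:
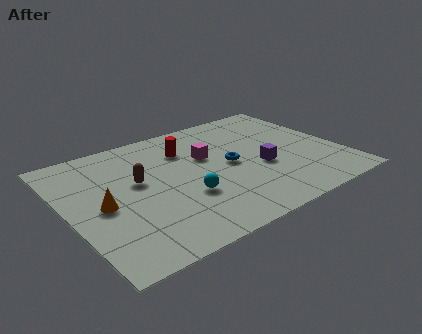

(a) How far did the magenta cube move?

4.4

The magenta cube moved from about (9.7, 2.5) to (6.6, 5.6), a distance of √(3.1² + 3.1²) ≈ 4.4.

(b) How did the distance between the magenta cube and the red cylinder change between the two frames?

-4.4

The distance was about 5.7 in the first image and 1.3 in the second, so they moved 4.4 units closer together.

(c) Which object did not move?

the red cylinder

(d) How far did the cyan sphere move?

1.3

The cyan sphere was near (6.4, 2.8) before and (5.1, 3.1) after, so it travelled √(1.3² + 0.3²) ≈ 1.3 units.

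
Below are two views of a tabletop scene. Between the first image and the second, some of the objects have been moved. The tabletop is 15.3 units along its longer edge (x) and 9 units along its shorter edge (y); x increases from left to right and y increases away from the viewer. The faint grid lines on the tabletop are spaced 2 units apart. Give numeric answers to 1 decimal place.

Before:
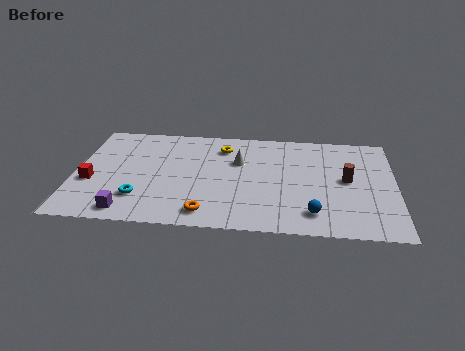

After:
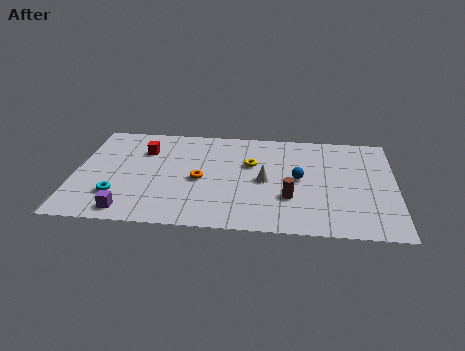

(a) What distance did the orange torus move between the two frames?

2.8

The orange torus moved from about (6.4, 1.3) to (6.0, 4.1), a distance of √(0.4² + 2.8²) ≈ 2.8.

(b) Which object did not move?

the purple cube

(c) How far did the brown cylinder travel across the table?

3.2

The brown cylinder moved from about (13.0, 4.7) to (10.3, 2.9), a distance of √(2.7² + 1.8²) ≈ 3.2.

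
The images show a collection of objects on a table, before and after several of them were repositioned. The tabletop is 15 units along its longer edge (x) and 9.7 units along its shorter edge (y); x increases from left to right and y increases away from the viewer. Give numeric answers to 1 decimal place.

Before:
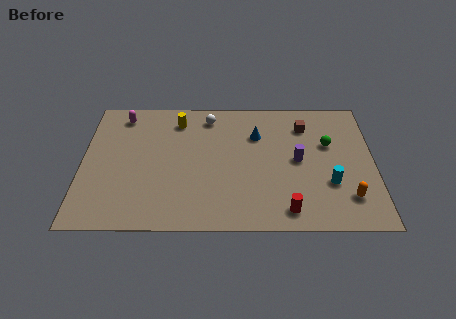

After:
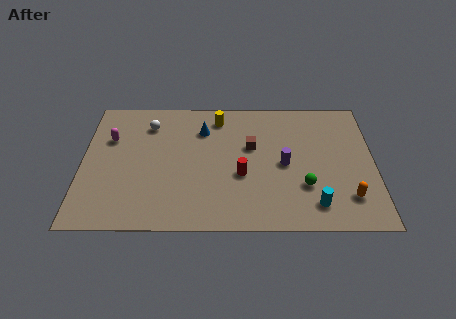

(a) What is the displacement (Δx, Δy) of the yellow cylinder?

(2.1, 0.2)

From the two frames, the yellow cylinder sits at roughly (4.9, 7.9) before and (7.0, 8.1) after.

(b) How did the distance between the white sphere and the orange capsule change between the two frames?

+2.2

Before: roughly 9.3 units apart; after: 11.5. That's 2.2 units further apart.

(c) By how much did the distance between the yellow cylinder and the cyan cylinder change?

-1.0

The distance was about 9.1 in the first image and 8.1 in the second, so they moved 1.0 units closer together.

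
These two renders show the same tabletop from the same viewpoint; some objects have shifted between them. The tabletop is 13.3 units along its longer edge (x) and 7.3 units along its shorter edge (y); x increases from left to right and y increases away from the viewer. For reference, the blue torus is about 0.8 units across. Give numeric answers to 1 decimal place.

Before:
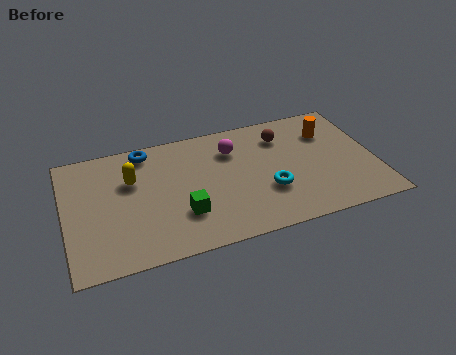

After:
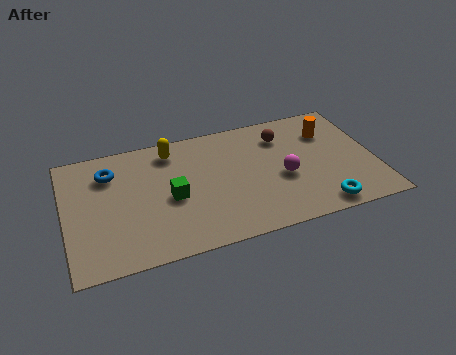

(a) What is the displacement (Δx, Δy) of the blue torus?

(-1.6, -0.9)

The blue torus started near (3.6, 6.4) and ended near (2.0, 5.5).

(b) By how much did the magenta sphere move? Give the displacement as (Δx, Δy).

(2.0, -2.3)

The magenta sphere started near (7.3, 5.4) and ended near (9.3, 3.1).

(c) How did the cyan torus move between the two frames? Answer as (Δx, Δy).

(2.1, -1.6)

From the two frames, the cyan torus sits at roughly (8.6, 2.5) before and (10.7, 0.9) after.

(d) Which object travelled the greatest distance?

the magenta sphere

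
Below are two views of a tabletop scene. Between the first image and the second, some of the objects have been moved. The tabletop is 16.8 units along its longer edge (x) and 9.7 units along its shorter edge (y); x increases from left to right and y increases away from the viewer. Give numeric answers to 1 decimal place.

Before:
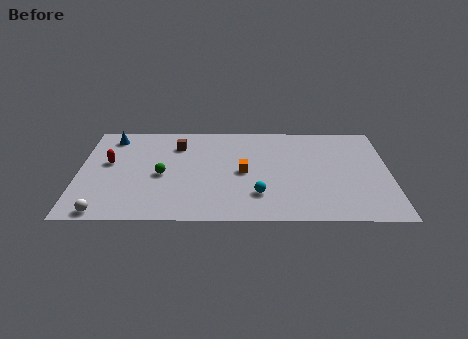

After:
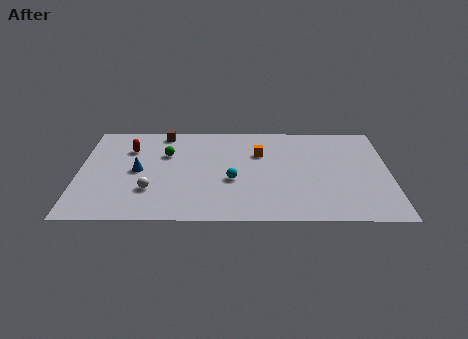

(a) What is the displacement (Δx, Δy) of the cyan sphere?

(-1.4, 1.4)

The cyan sphere was at about (9.7, 2.5) and moved to about (8.3, 3.9).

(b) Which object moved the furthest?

the blue cone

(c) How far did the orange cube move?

2.1

The orange cube was near (8.9, 4.7) before and (9.8, 6.6) after, so it travelled √(0.9² + 1.9²) ≈ 2.1 units.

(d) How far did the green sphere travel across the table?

2.1

The green sphere moved from about (4.5, 4.4) to (4.7, 6.5), a distance of √(0.2² + 2.1²) ≈ 2.1.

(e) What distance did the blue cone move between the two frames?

3.7

The blue cone was near (1.7, 8.2) before and (3.2, 4.8) after, so it travelled √(1.5² + 3.4²) ≈ 3.7 units.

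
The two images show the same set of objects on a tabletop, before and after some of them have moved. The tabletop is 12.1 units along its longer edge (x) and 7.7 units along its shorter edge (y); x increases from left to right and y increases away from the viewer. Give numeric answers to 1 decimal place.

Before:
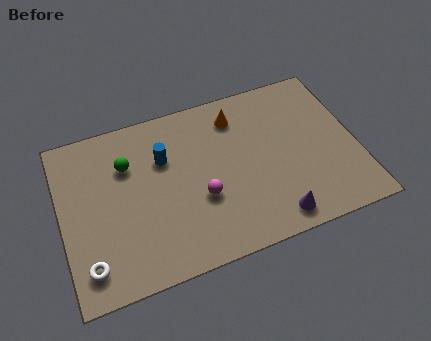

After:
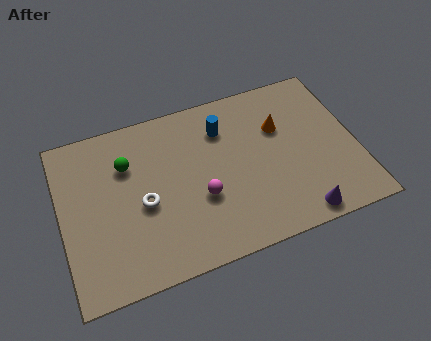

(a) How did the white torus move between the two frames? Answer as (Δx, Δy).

(2.4, 2.0)

The white torus started near (0.9, 1.4) and ended near (3.3, 3.4).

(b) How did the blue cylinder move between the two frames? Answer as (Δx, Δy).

(2.5, 0.6)

From the two frames, the blue cylinder sits at roughly (4.3, 5.2) before and (6.8, 5.8) after.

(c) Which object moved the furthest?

the white torus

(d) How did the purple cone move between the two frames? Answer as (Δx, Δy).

(1.0, -0.2)

The purple cone was at about (8.4, 1.0) and moved to about (9.4, 0.8).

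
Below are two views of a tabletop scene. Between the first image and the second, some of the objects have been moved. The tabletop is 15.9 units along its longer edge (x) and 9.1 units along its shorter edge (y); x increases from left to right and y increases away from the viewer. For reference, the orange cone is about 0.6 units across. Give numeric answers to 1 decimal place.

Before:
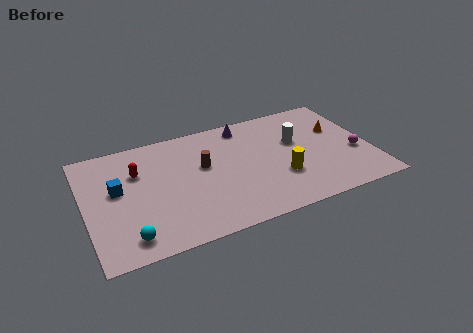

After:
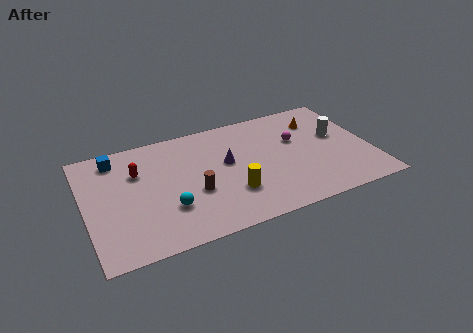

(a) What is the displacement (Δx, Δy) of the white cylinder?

(2.3, -0.3)

From the two frames, the white cylinder sits at roughly (11.9, 5.6) before and (14.2, 5.3) after.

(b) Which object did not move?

the red capsule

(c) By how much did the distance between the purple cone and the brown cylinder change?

-1.0

They were about 3.6 units apart before and 2.6 after — 1.0 units closer together.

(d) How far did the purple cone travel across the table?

3.0

The purple cone was near (9.2, 7.9) before and (7.9, 5.2) after, so it travelled √(1.3² + 2.7²) ≈ 3.0 units.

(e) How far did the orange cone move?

1.5

The orange cone moved from about (14.3, 5.8) to (13.3, 6.9), a distance of √(1.0² + 1.1²) ≈ 1.5.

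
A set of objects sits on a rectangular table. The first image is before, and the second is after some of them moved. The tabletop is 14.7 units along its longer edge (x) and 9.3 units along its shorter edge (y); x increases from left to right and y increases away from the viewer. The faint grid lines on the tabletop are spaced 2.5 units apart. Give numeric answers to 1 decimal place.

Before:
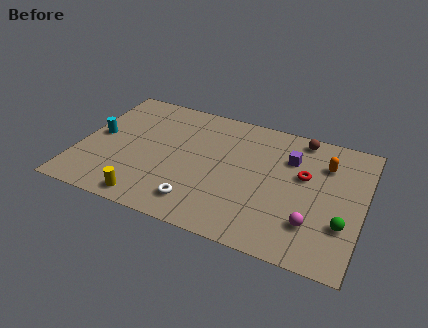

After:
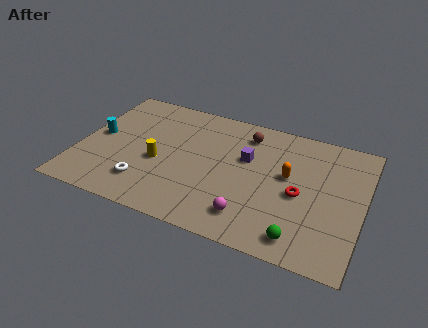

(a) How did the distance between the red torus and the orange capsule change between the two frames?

-0.3

They were about 1.6 units apart before and 1.3 after — 0.3 units closer together.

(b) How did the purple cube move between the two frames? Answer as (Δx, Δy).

(-2.2, -0.8)

From the two frames, the purple cube sits at roughly (10.8, 6.6) before and (8.6, 5.8) after.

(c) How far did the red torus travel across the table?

1.4

The red torus moved from about (11.6, 5.6) to (11.5, 4.2), a distance of √(0.1² + 1.4²) ≈ 1.4.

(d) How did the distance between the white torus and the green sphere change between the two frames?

+0.7

They were about 7.4 units apart before and 8.1 after — 0.7 units further apart.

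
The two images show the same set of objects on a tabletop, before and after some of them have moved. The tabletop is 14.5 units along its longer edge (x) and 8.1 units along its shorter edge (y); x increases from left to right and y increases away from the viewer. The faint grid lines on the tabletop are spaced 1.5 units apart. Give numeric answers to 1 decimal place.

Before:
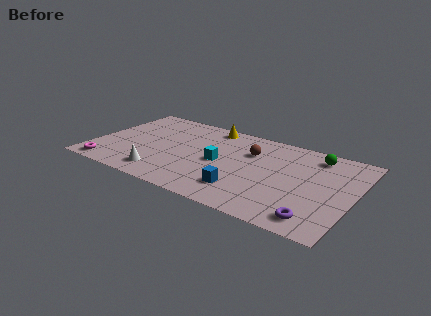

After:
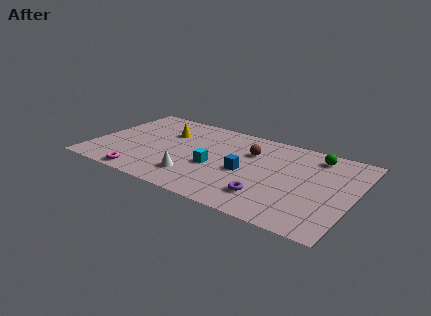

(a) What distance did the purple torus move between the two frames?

2.8

From (12.8, 1.2) to (10.1, 1.9), the purple torus covered √(2.7² + 0.7²) ≈ 2.8 units.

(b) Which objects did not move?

the green sphere and the brown sphere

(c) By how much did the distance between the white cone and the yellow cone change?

-1.8

The distance was about 6.1 in the first image and 4.3 in the second, so they moved 1.8 units closer together.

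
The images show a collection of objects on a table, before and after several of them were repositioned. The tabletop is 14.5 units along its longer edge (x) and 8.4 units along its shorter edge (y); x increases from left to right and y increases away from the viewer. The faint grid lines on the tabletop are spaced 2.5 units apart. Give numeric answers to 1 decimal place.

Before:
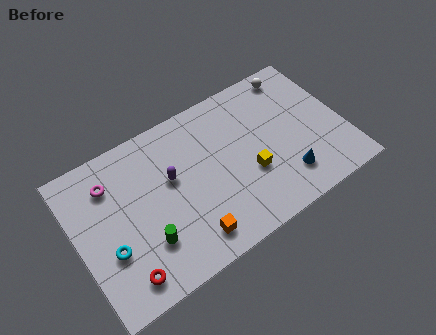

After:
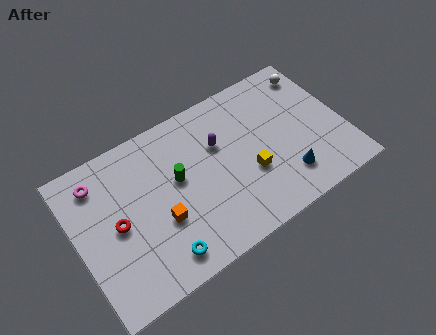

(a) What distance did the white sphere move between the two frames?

1.1

From (12.5, 7.4) to (13.5, 7.0), the white sphere covered √(1.0² + 0.4²) ≈ 1.1 units.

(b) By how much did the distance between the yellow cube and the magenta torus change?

+0.7

Before: roughly 7.8 units apart; after: 8.5. That's 0.7 units further apart.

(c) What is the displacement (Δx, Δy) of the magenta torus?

(-0.6, 0.4)

From the two frames, the magenta torus sits at roughly (2.1, 6.4) before and (1.5, 6.8) after.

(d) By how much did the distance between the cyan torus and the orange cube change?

-2.6

Before: roughly 4.4 units apart; after: 1.8. That's 2.6 units closer together.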